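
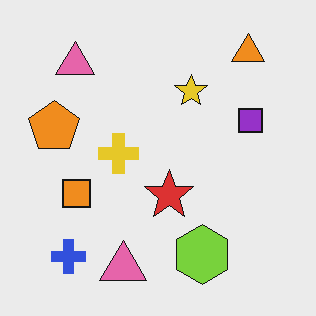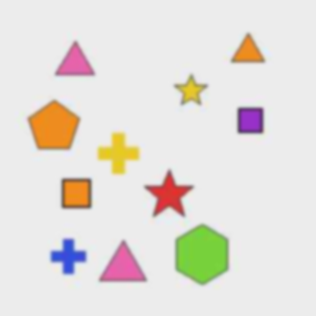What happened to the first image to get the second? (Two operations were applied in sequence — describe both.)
The second image is the first given moderate JPEG compression, then lightly blurred.

Blocky 8×8 compression artifacts appear around shape edges and the flat background shows ringing — characteristic JPEG degradation. Shape edges and outlines are uniformly softened across the whole image.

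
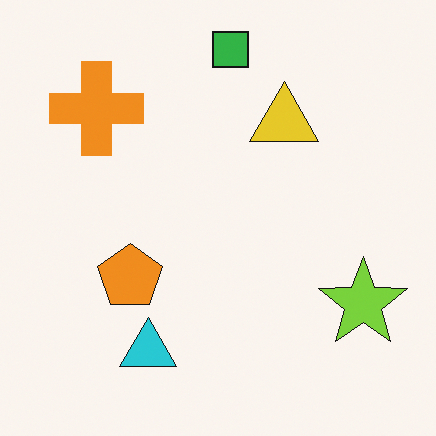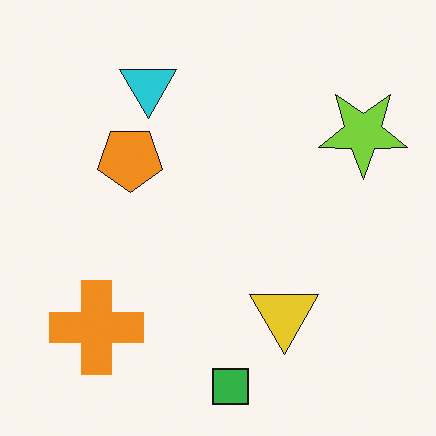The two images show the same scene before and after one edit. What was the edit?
It was flipped vertically (top ↔ bottom).

The green square is in the top of the first image and the bottom of the second — shapes on opposite sides of the horizontal midline have swapped in a mirror flip.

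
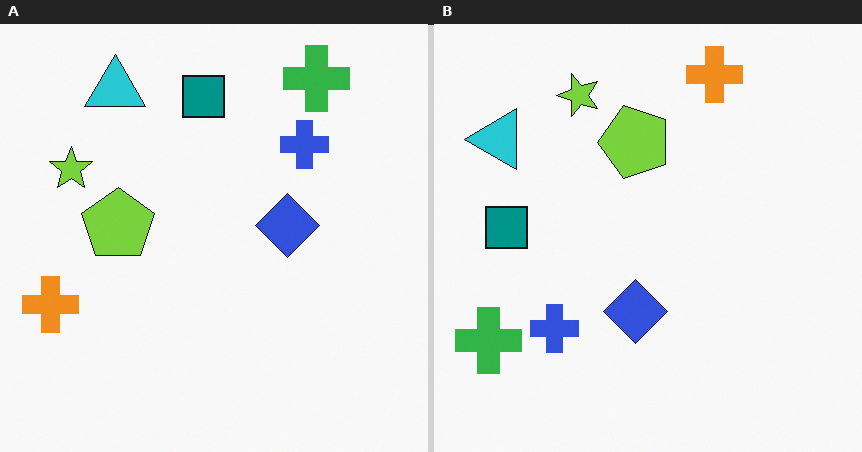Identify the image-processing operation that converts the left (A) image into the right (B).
The image was transposed (reflected across the top-left ↔ bottom-right diagonal).

Shapes have swapped their row and column positions — what was in the top-right is now in the bottom-left — a diagonal reflection.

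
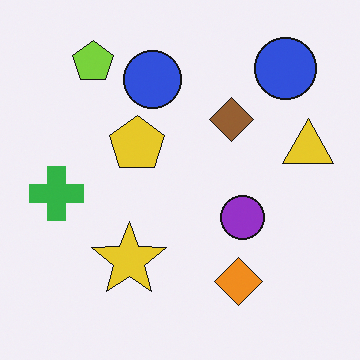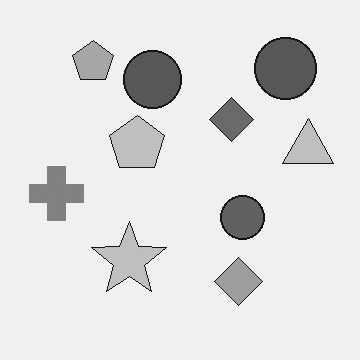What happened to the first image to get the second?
The image was converted to grayscale.

All color is removed — every shape is now a shade of grey.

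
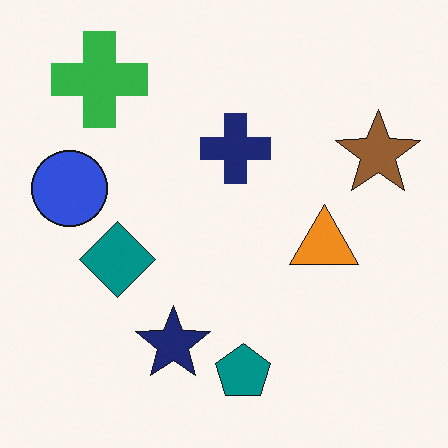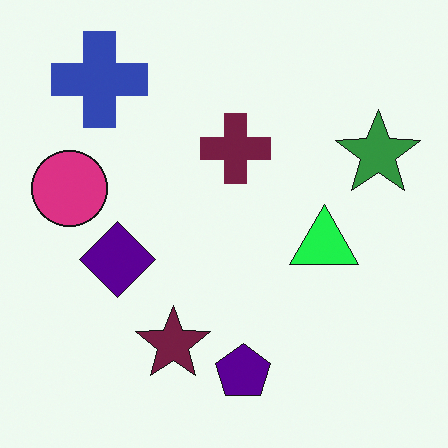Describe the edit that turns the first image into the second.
The second image is the first hue-shifted through roughly a third of the color wheel.

Every shape's color has rotated by the same amount around the hue wheel — a uniform hue shift.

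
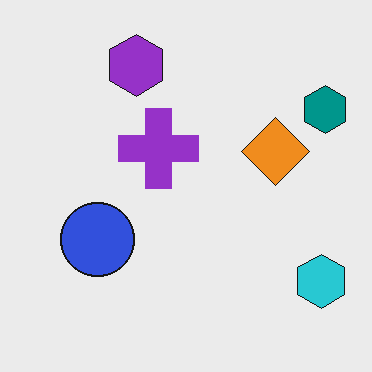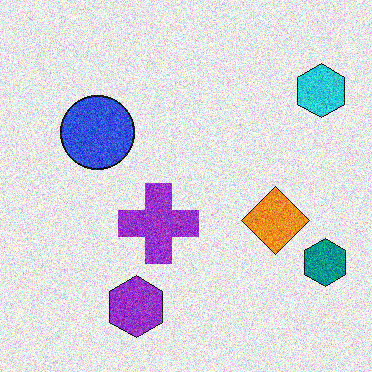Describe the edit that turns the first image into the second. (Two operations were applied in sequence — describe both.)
The image was flipped vertically (top ↔ bottom), then degraded with a thick layer of grain.

The purple hexagon is in the top of the first image and the bottom of the second — shapes on opposite sides of the horizontal midline have swapped in a mirror flip. Random speckle covers the whole image, including the flat background.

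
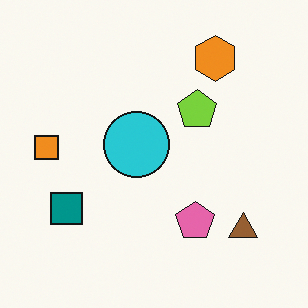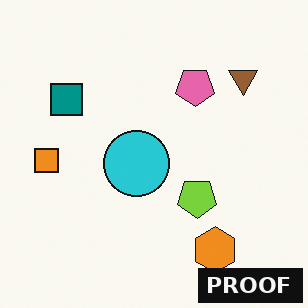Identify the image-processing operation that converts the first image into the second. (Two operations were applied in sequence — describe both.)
It was flipped vertically (top ↔ bottom), then watermarked with the text "PROOF" in the lower-right corner.

The orange hexagon is in the top-right of the first image and the bottom-right of the second — shapes on opposite sides of the horizontal midline have swapped in a mirror flip. A dark label reading "PROOF" appears in the lower-right corner.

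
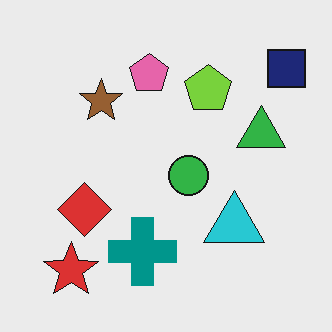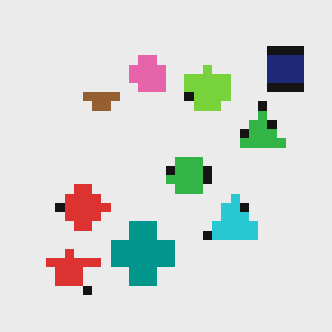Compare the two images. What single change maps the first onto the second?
The second image is the first heavily pixelated into large blocks.

Shapes are reduced to large square blocks; fine edges and outlines are lost — a downscale-then-upscale (mosaic) effect.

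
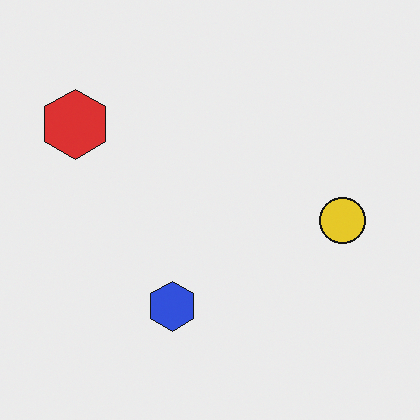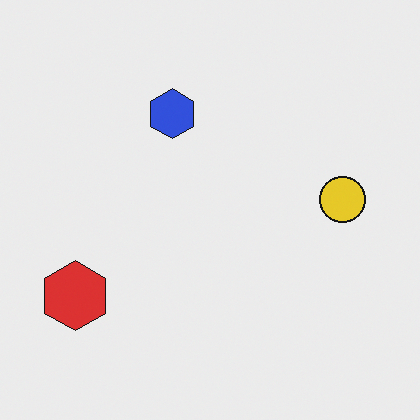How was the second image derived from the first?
This is the original image flipped vertically (top ↔ bottom).

The blue hexagon is in the bottom of the first image and the top of the second — shapes on opposite sides of the horizontal midline have swapped in a mirror flip.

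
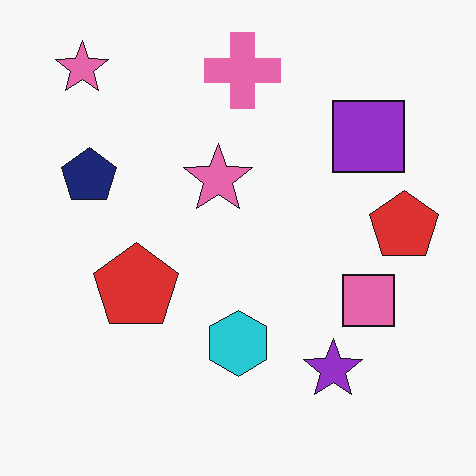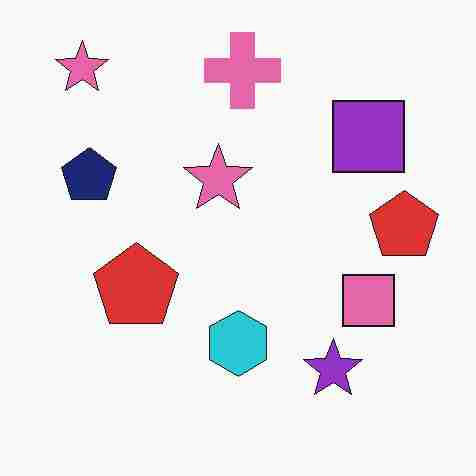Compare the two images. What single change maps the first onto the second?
The transformation is: degraded with heavy JPEG compression.

Blocky 8×8 compression artifacts appear around shape edges and the flat background shows ringing — characteristic JPEG degradation.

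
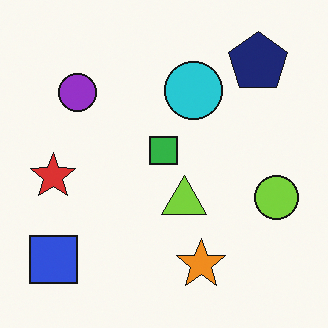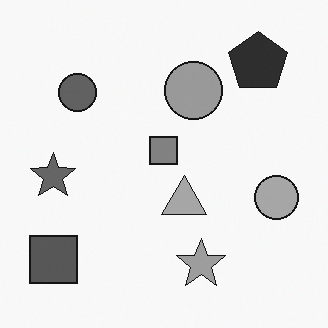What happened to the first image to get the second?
This is the original image converted to grayscale.

All color is removed — every shape is now a shade of grey.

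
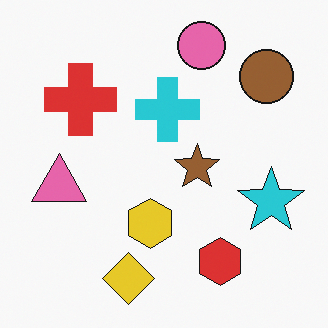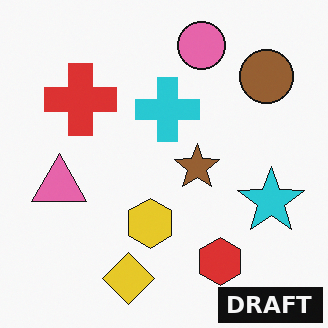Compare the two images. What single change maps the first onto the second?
This is the original image watermarked with the text "DRAFT" in the lower-right corner.

A dark label reading "DRAFT" appears in the lower-right corner.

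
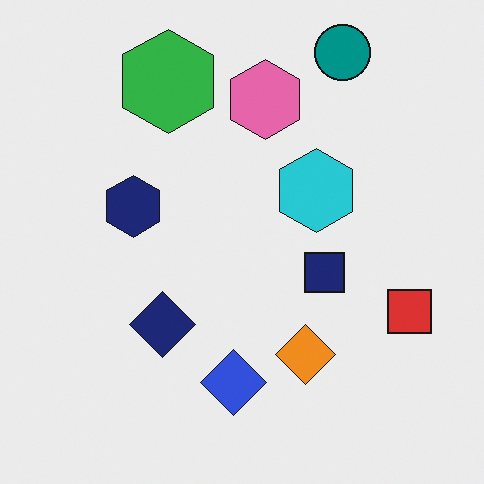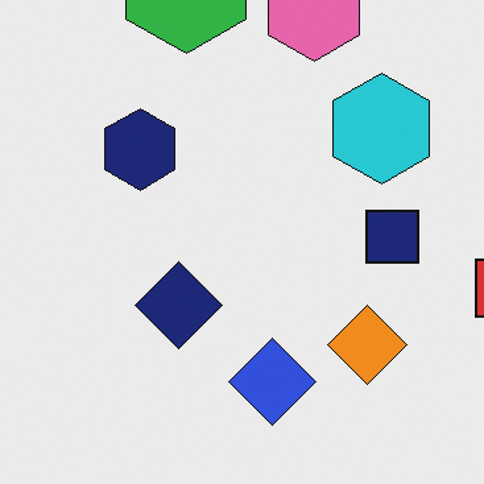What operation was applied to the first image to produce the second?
This is the original image cropped slightly and scaled back up.

The visible shapes are larger and the field of view is narrower; shapes near the original edges may be partly or wholly outside the frame — a crop-and-rescale.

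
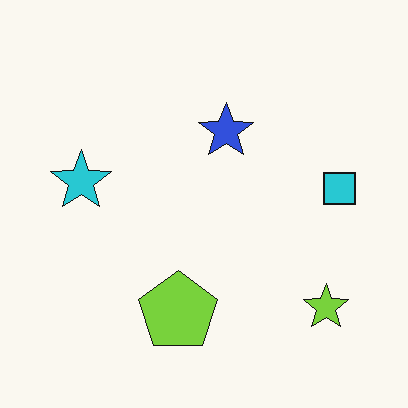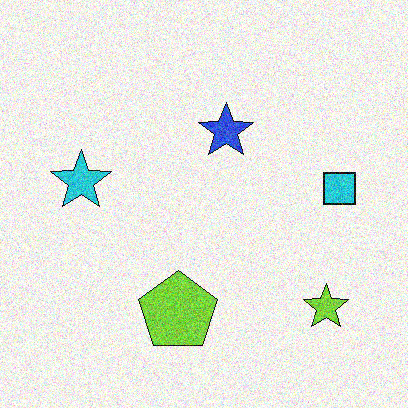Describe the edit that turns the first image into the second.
This is the original image degraded with moderate additive noise.

Random speckle covers the whole image, including the flat background.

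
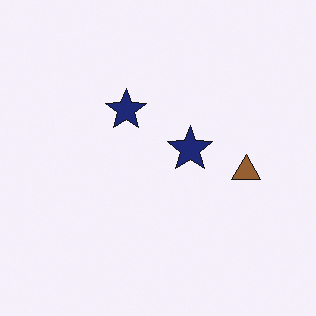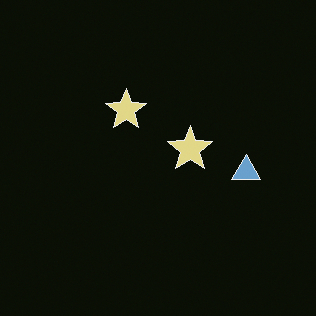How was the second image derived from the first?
This is the original image color-inverted (negative).

The light background has become dark and every shape's color is its complement — a photographic negative.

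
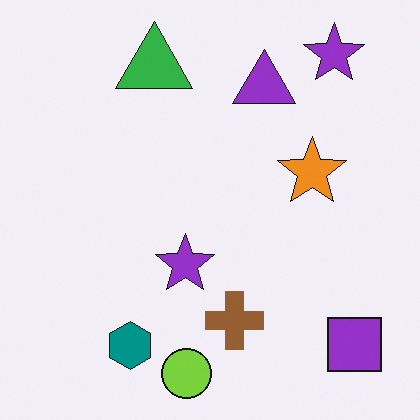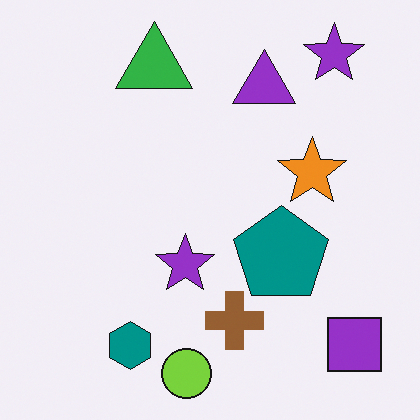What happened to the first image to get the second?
It was overlaid with an additional teal pentagon.

A teal pentagon appears in the second image that is absent from the first.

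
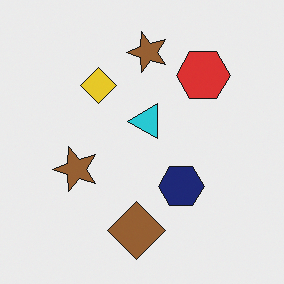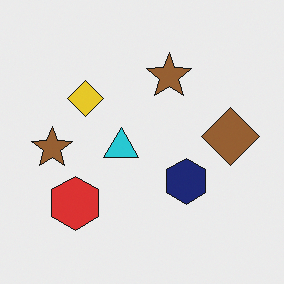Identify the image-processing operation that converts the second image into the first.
The first image is the second transposed (reflected across the top-left ↔ bottom-right diagonal).

Shapes have swapped their row and column positions — what was in the top-right is now in the bottom-left — a diagonal reflection.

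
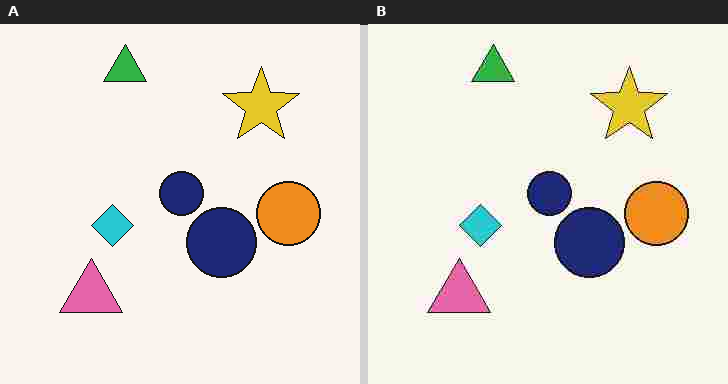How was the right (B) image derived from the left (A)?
The image was degraded with heavy JPEG compression.

Blocky 8×8 compression artifacts appear around shape edges and the flat background shows ringing — characteristic JPEG degradation.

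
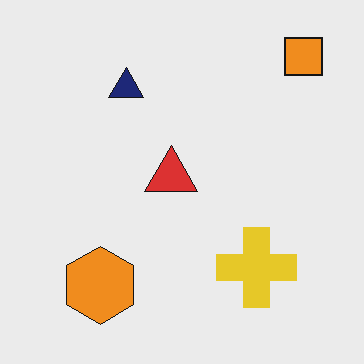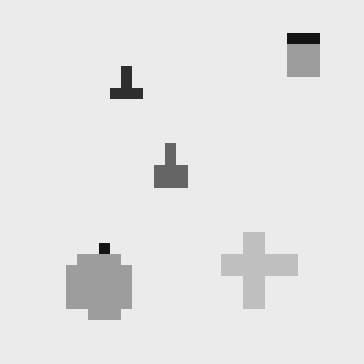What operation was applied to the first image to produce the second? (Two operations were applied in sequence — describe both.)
It was converted to grayscale, then coarsely pixelated.

All color is removed — every shape is now a shade of grey. Shapes are reduced to large square blocks; fine edges and outlines are lost — a downscale-then-upscale (mosaic) effect.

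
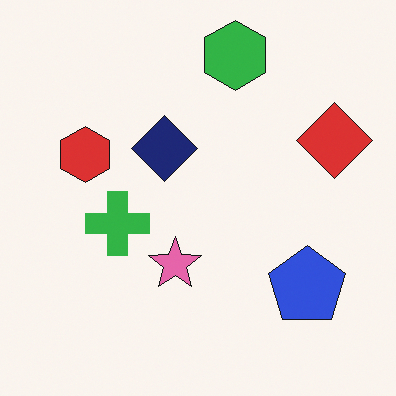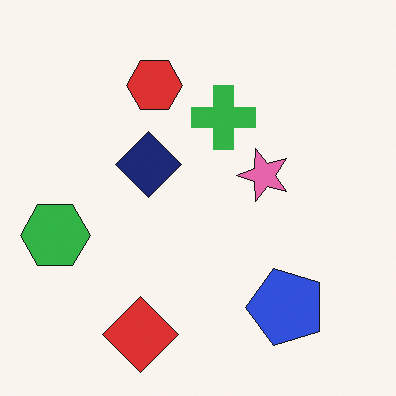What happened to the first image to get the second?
The image was transposed (reflected across the top-left ↔ bottom-right diagonal).

Shapes have swapped their row and column positions — what was in the top-right is now in the bottom-left — a diagonal reflection.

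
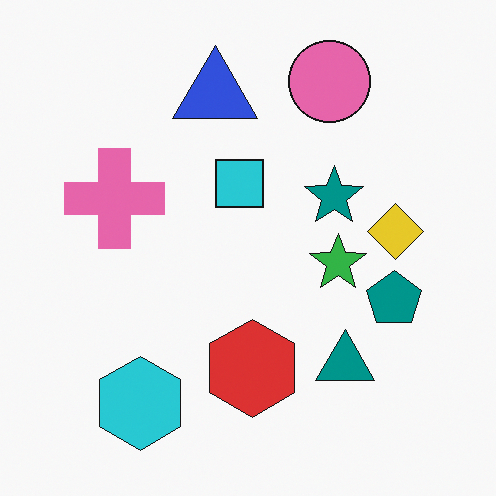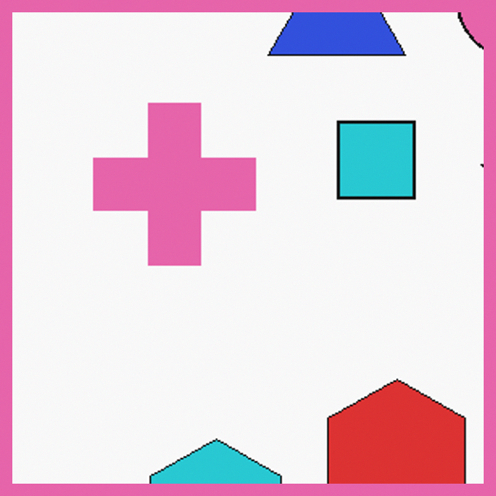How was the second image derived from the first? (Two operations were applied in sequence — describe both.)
This is the original image cropped to a noticeably smaller region and rescaled, then framed with a pink border.

The visible shapes are larger and the field of view is narrower; shapes near the original edges may be partly or wholly outside the frame — a crop-and-rescale. A solid pink frame runs around the edge of the second image, with the content slightly shrunk inside it.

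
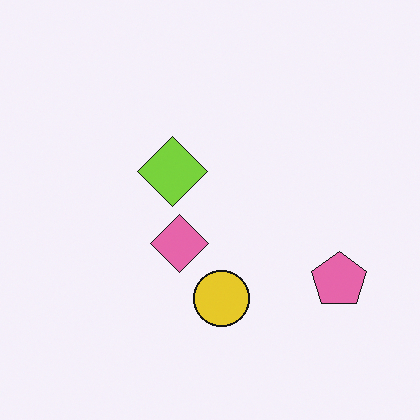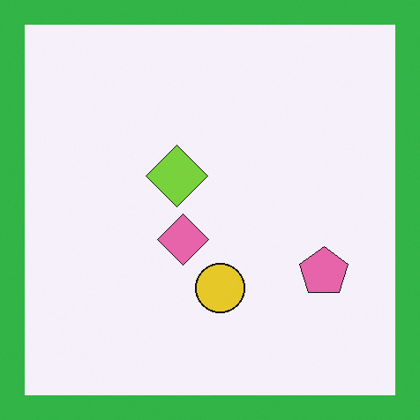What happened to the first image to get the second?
The second image is the first framed with a green border.

A solid green frame runs around the edge of the second image, with the content slightly shrunk inside it.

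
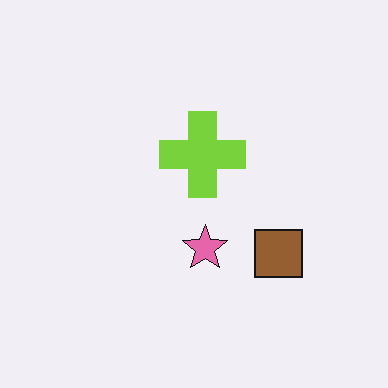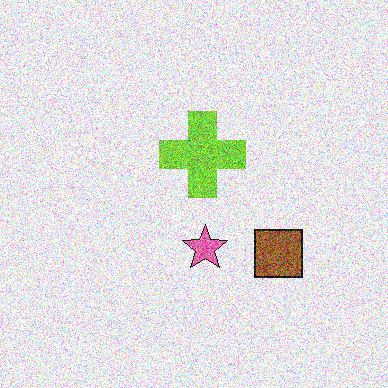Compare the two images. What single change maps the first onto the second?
The image was degraded with strong gaussian noise.

Random speckle covers the whole image, including the flat background.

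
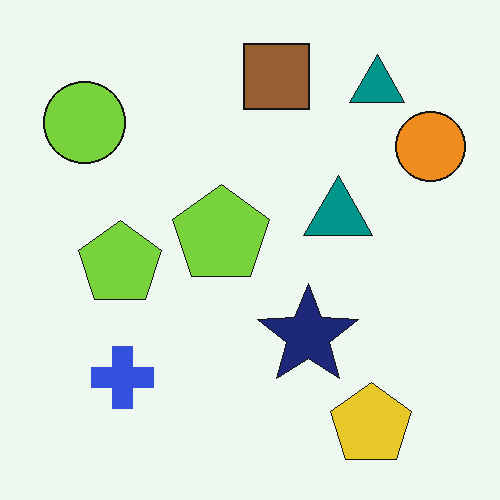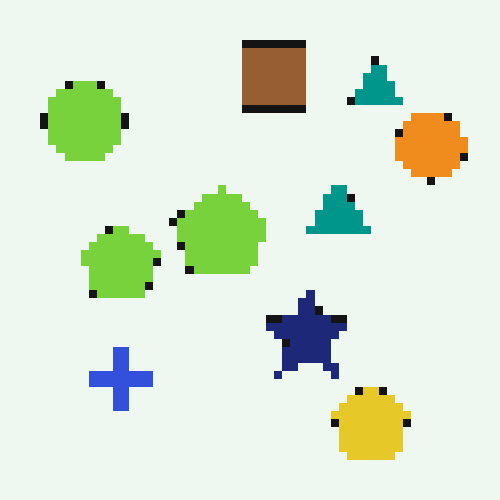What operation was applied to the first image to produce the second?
The image was pixelated into visible square blocks.

Shapes are reduced to large square blocks; fine edges and outlines are lost — a downscale-then-upscale (mosaic) effect.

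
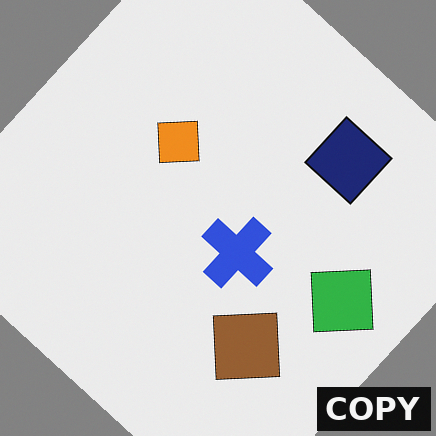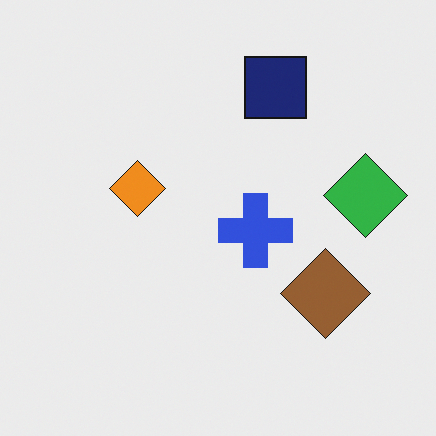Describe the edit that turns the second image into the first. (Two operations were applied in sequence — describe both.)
This is the original image rotated clockwise by a large amount — several tens of degrees, then watermarked with the text "COPY" in the lower-right corner.

Every shape is tilted by the same angle and the image corners show triangular fill wedges — a whole-image rotation by a non-right angle. A dark label reading "COPY" appears in the lower-right corner.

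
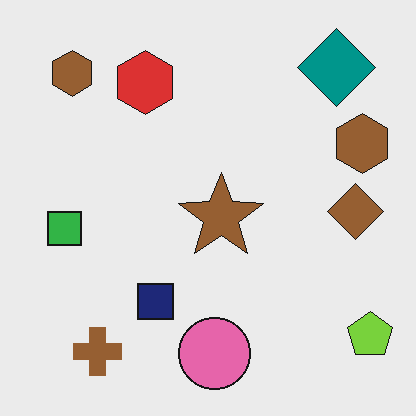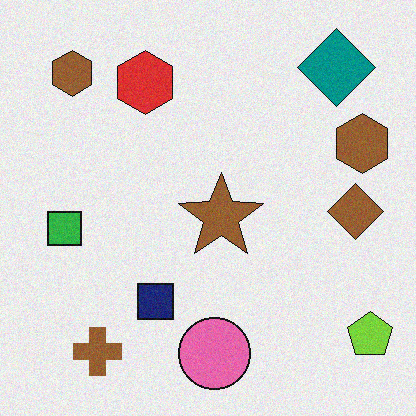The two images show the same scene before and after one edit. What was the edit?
The transformation is: degraded with a light layer of grain.

Random speckle covers the whole image, including the flat background.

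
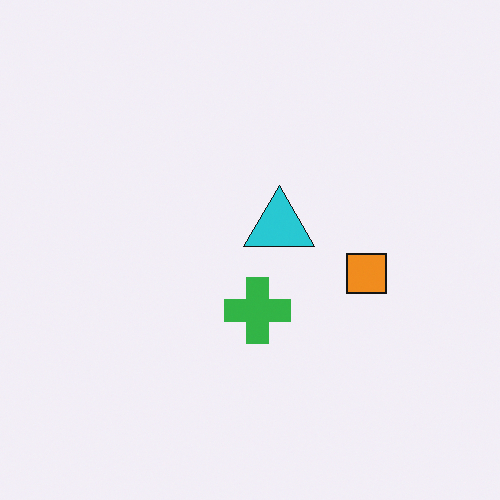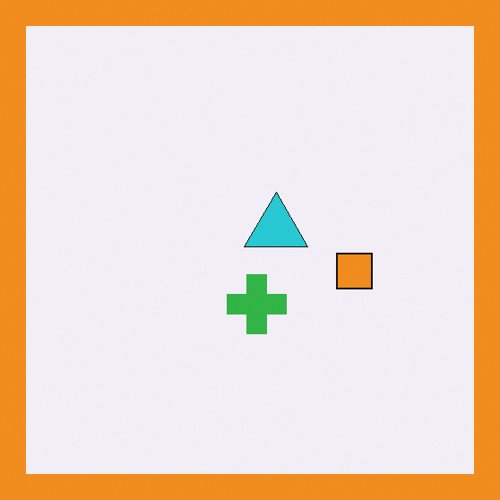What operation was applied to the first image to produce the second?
The image was framed with a orange border.

A solid orange frame runs around the edge of the second image, with the content slightly shrunk inside it.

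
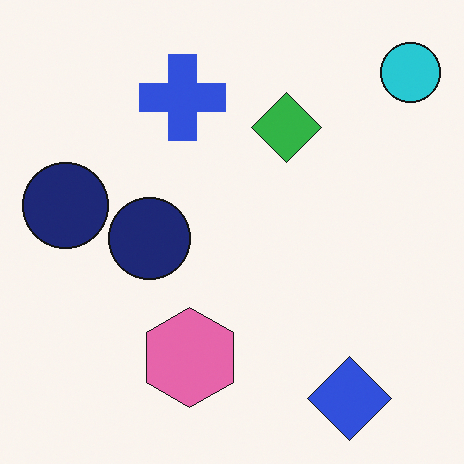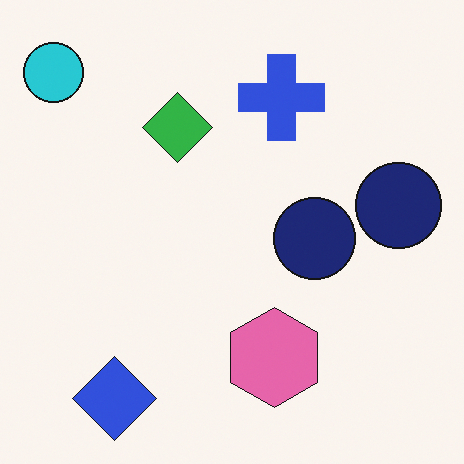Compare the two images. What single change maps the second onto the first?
The image was flipped horizontally (left ↔ right).

The cyan circle is in the top-left of the second image and the top-right of the first — shapes on opposite sides of the vertical midline have swapped in a mirror flip.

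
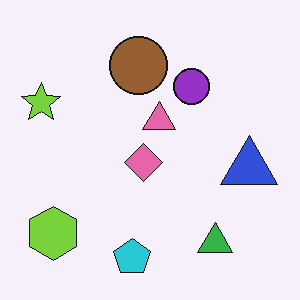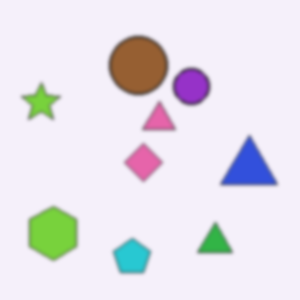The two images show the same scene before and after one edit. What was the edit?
The second image is the first slightly softened.

Shape edges and outlines are uniformly softened across the whole image.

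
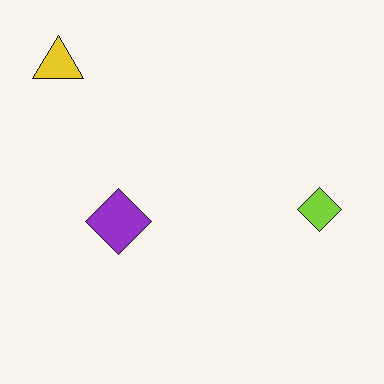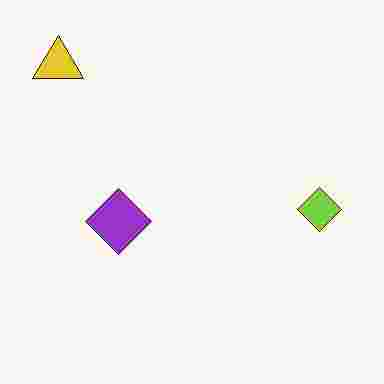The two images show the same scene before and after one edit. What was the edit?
The second image is the first heavily JPEG-compressed with obvious blocking artifacts.

Blocky 8×8 compression artifacts appear around shape edges and the flat background shows ringing — characteristic JPEG degradation.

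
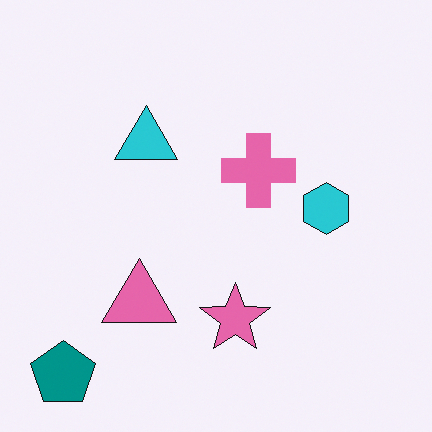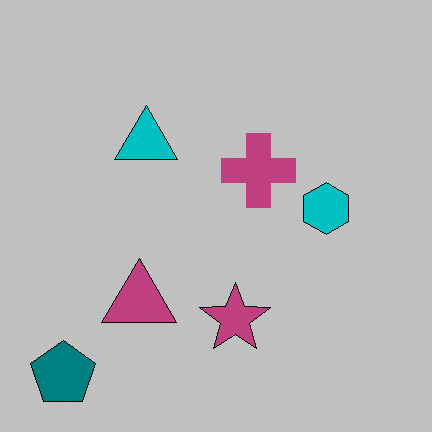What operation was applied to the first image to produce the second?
Heavily posterized to just a handful of flat colors.

Each flat color has snapped to a coarser quantized level — most visibly, the near-white background has dropped to a flat grey.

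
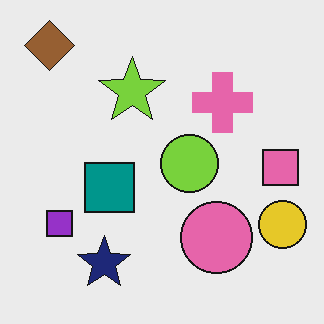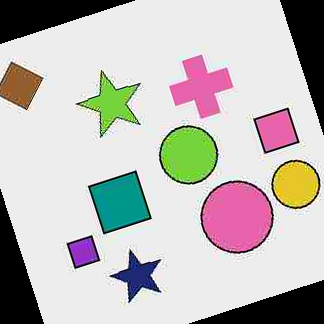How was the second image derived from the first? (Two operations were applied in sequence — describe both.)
The image was degraded with heavy JPEG compression, then rotated counter-clockwise by a moderate amount.

Blocky 8×8 compression artifacts appear around shape edges and the flat background shows ringing — characteristic JPEG degradation. Every shape is tilted by the same angle and the image corners show triangular fill wedges — a whole-image rotation by a non-right angle.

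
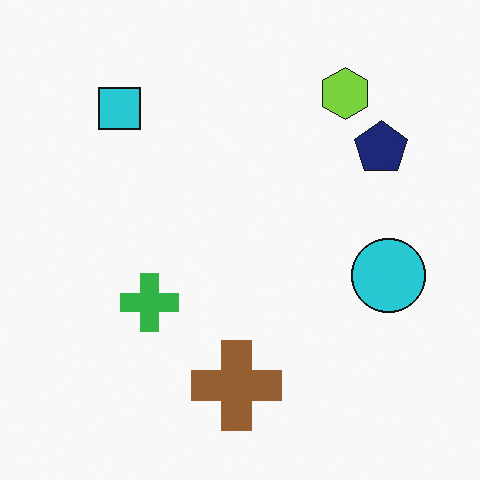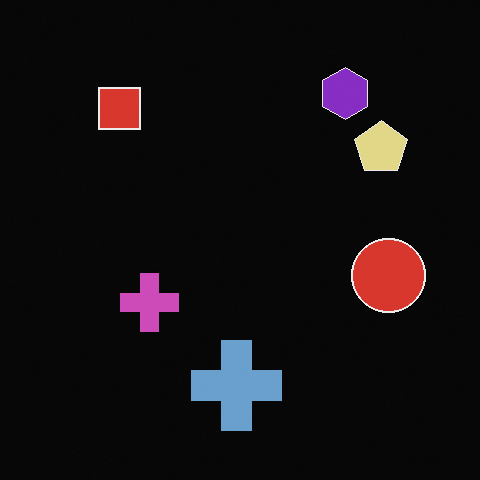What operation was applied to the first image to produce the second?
The second image is the first color-inverted (negative).

The light background has become dark and every shape's color is its complement — a photographic negative.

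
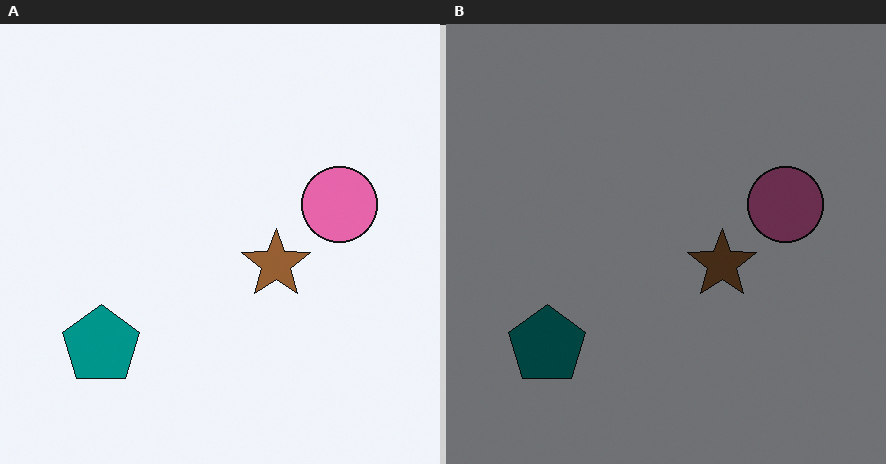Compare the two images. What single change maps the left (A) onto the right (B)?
The right (B) image is the left (A) noticeably darkened.

Every pixel — background and shapes alike — is uniformly darkened.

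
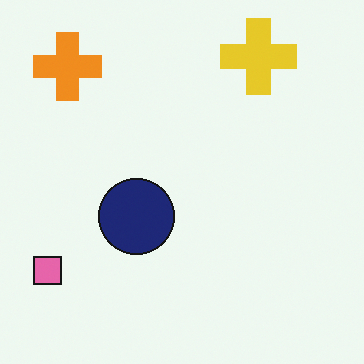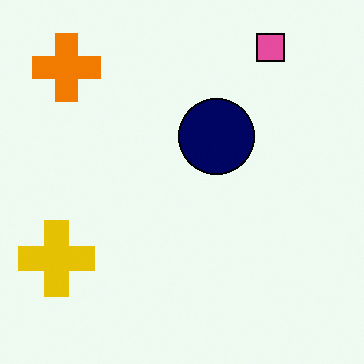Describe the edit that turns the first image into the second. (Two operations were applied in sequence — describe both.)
It was transposed (reflected across the top-left ↔ bottom-right diagonal), then given slightly increased contrast.

Shapes have swapped their row and column positions — what was in the top-right is now in the bottom-left — a diagonal reflection. Tones are pushed away from mid-grey across the whole image — a global contrast change.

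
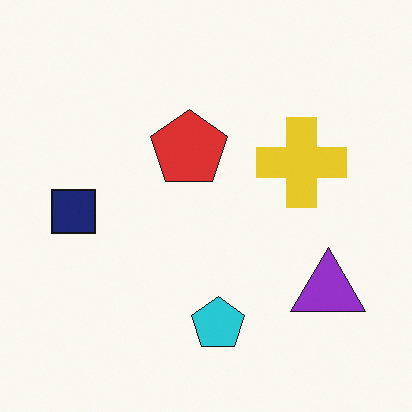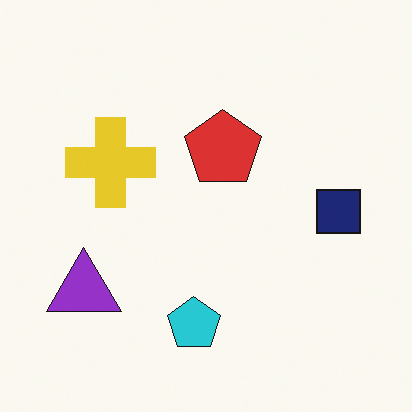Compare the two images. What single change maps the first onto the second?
Flipped horizontally (left ↔ right).

The navy square is in the left of the first image and the right of the second — shapes on opposite sides of the vertical midline have swapped in a mirror flip.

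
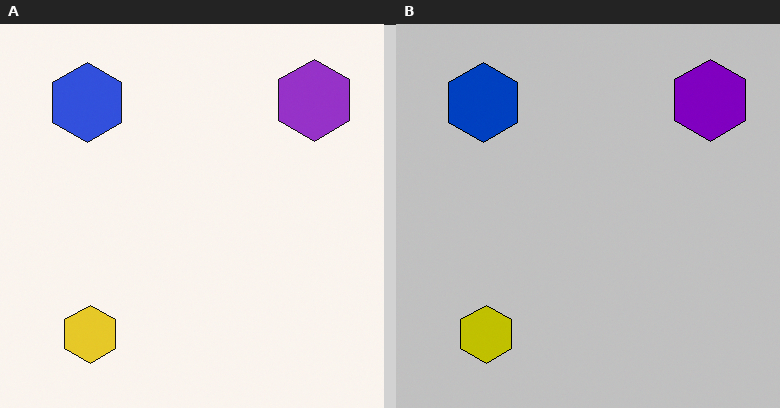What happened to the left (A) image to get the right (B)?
It was heavily posterized to just a handful of flat colors.

Each flat color has snapped to a coarser quantized level — most visibly, the near-white background has dropped to a flat grey.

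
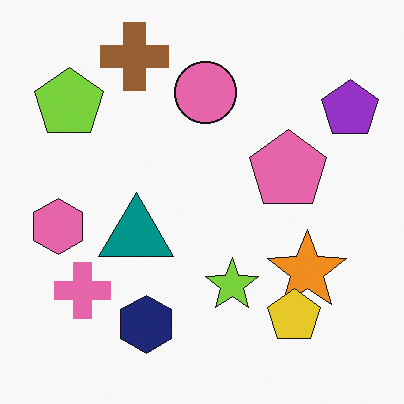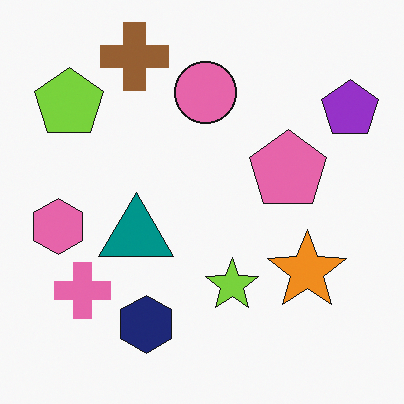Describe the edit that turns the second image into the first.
This is the original image overlaid with an additional yellow pentagon.

A yellow pentagon appears in the first image that is absent from the second.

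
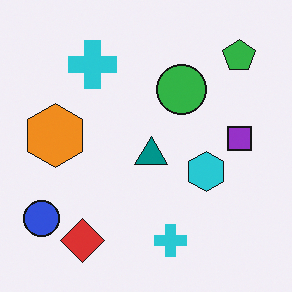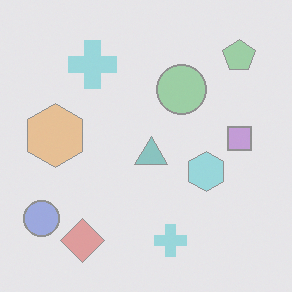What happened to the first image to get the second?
The transformation is: washed out (contrast reduced).

Tones are pushed toward mid-grey across the whole image — a global contrast change.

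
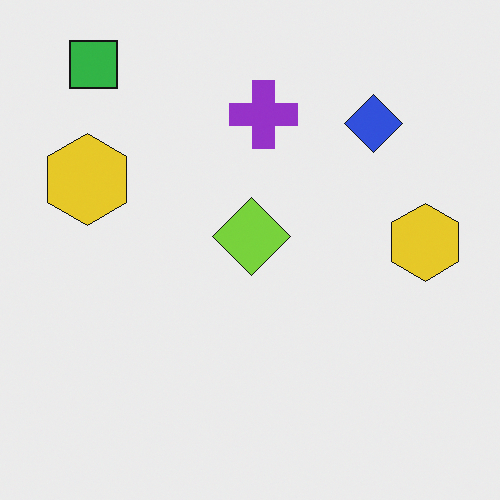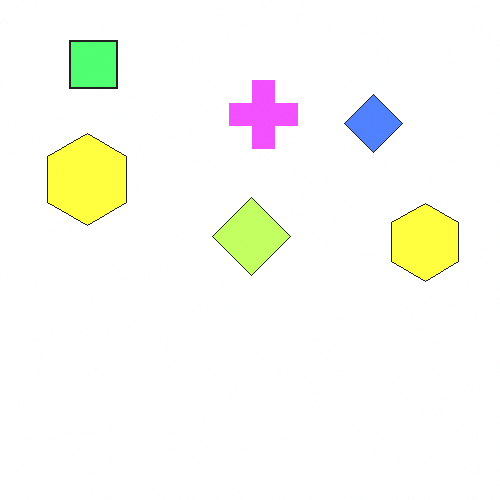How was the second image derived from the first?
The image was brightened a lot.

Every pixel — background and shapes alike — is uniformly brightened.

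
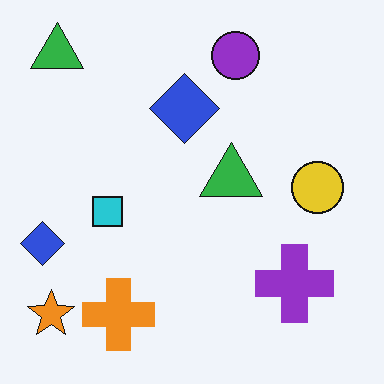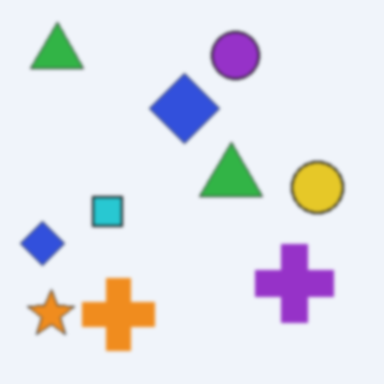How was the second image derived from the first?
It was given a subtle gaussian blur.

Shape edges and outlines are uniformly softened across the whole image.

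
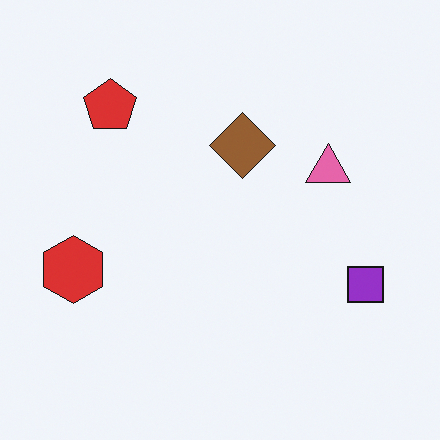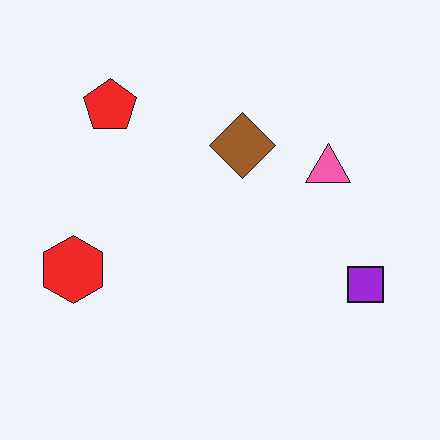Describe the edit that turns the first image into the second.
Slightly oversaturated.

All colors are more vivid — a global saturation change.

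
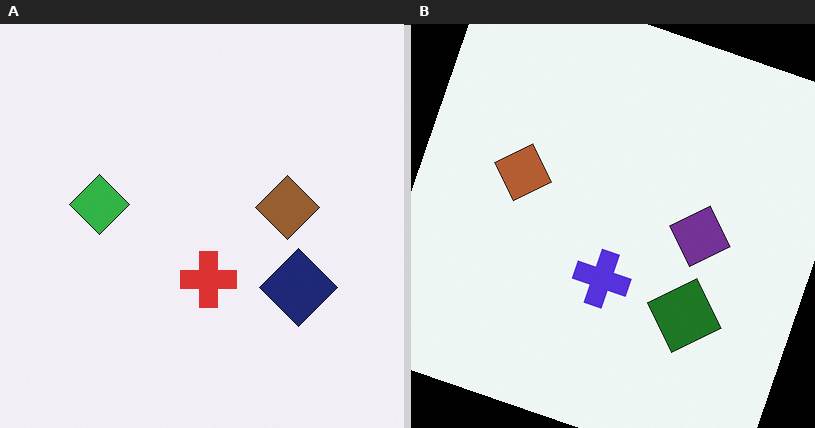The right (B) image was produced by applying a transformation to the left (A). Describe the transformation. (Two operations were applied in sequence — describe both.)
It was rotated clockwise by a clearly visible amount, then hue-shifted through roughly half the color wheel.

Every shape is tilted by the same angle and the image corners show triangular fill wedges — a whole-image rotation by a non-right angle. Every shape's color has rotated by the same amount around the hue wheel — a uniform hue shift.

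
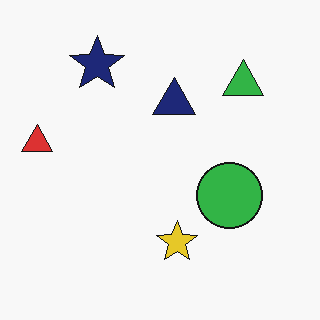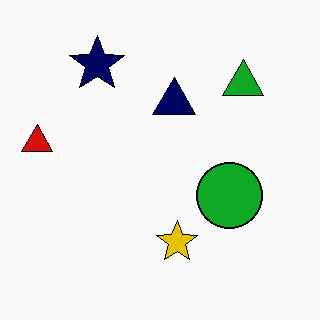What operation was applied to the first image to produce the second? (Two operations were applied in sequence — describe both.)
The transformation is: given slightly increased contrast, then JPEG-compressed with visible artifacts.

Tones are pushed away from mid-grey across the whole image — a global contrast change. Blocky 8×8 compression artifacts appear around shape edges and the flat background shows ringing — characteristic JPEG degradation.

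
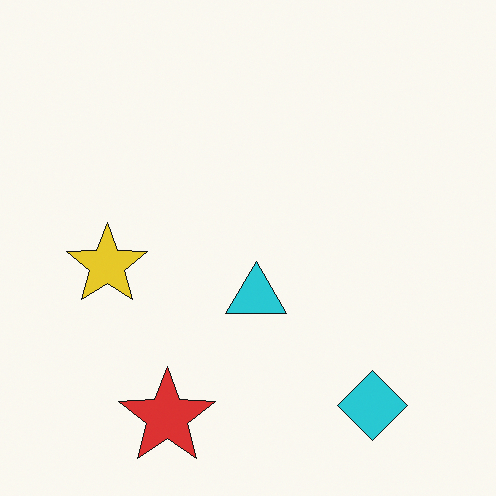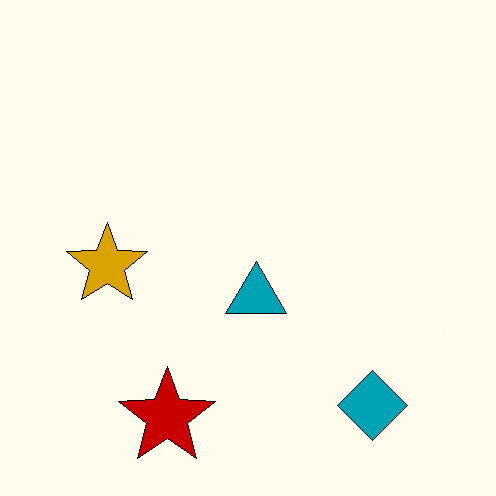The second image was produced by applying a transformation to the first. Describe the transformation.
The image was boosted in contrast.

Tones are pushed away from mid-grey across the whole image — a global contrast change.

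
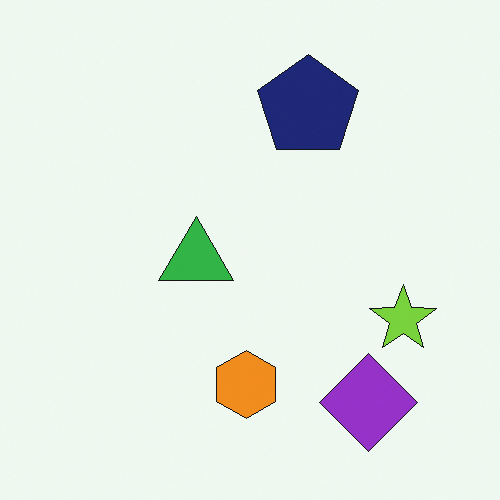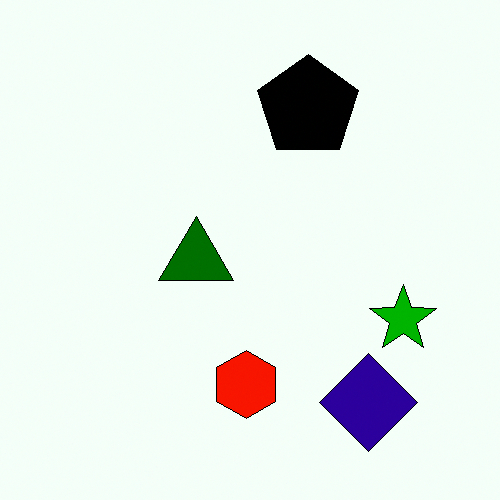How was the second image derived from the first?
It was given much higher contrast.

Tones are pushed away from mid-grey across the whole image — a global contrast change.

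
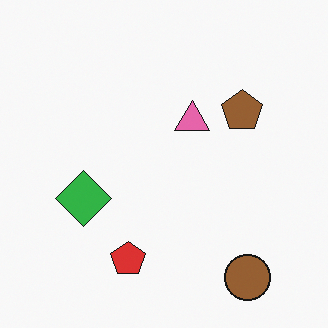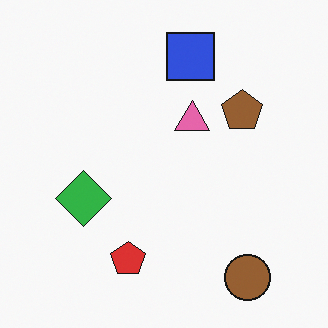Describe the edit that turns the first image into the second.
The image was overlaid with an additional blue square.

A blue square appears in the second image that is absent from the first.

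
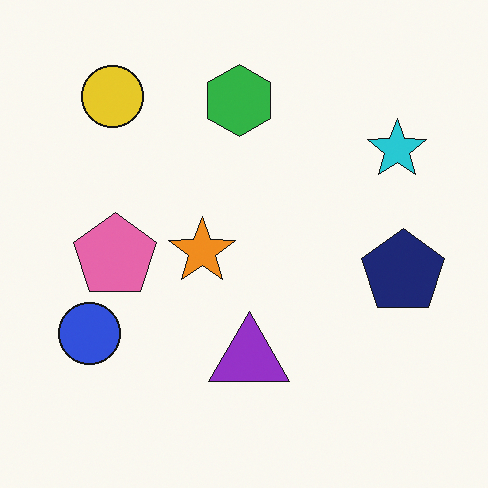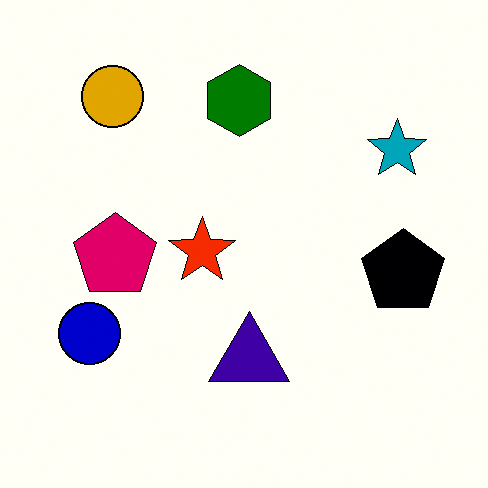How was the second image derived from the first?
The transformation is: boosted in contrast.

Tones are pushed away from mid-grey across the whole image — a global contrast change.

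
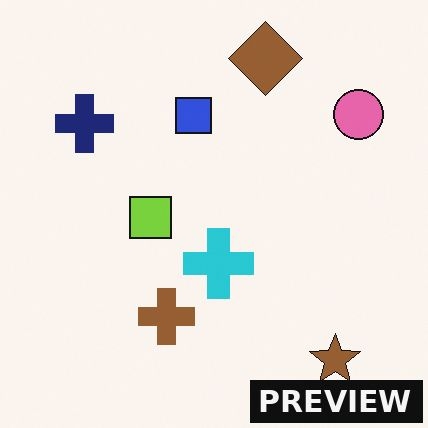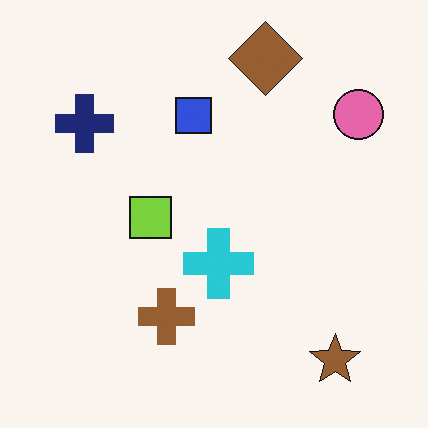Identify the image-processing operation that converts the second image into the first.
It was watermarked with the text "PREVIEW" in the lower-right corner.

A dark label reading "PREVIEW" appears in the lower-right corner.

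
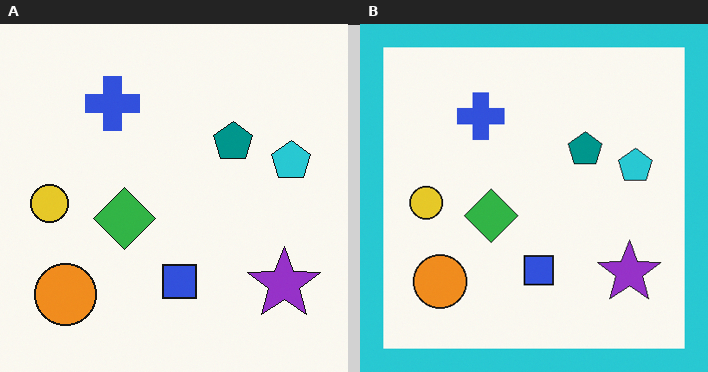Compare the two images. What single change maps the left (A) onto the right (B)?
The right (B) image is the left (A) framed with a cyan border.

A solid cyan frame runs around the edge of the right (B) image, with the content slightly shrunk inside it.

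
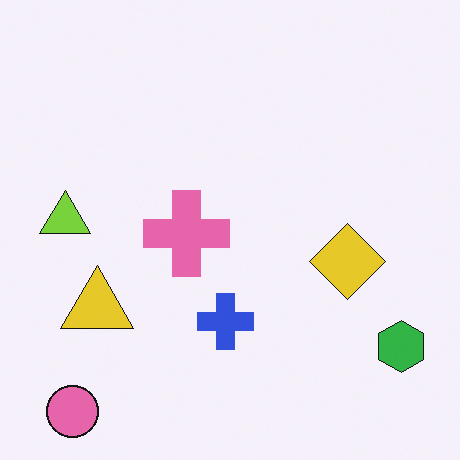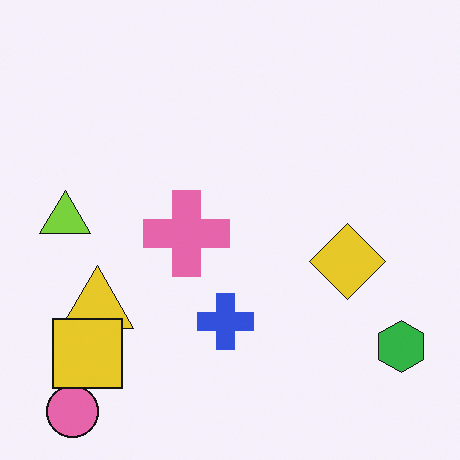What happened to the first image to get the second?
The image was overlaid with an additional yellow square.

A yellow square appears in the second image that is absent from the first.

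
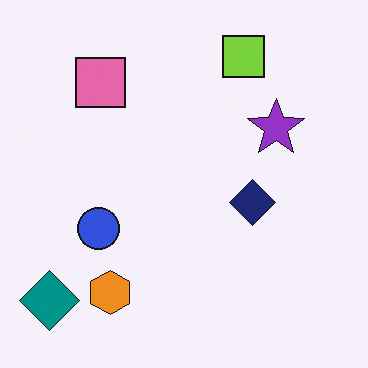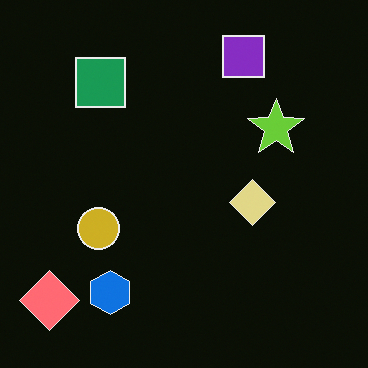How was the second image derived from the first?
It was color-inverted (negative).

The light background has become dark and every shape's color is its complement — a photographic negative.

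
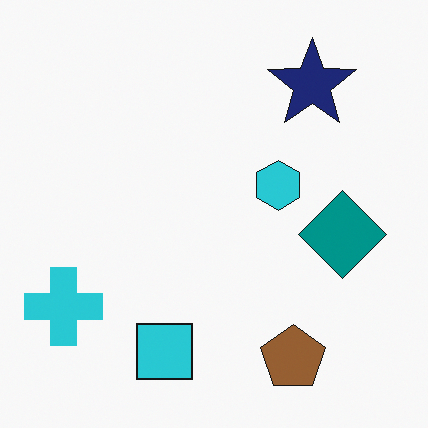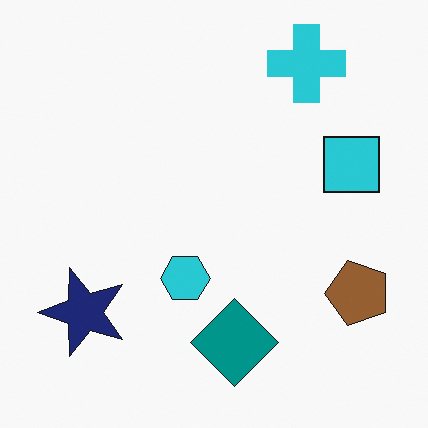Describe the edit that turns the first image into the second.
The second image is the first transposed (reflected across the top-left ↔ bottom-right diagonal).

Shapes have swapped their row and column positions — what was in the top-right is now in the bottom-left — a diagonal reflection.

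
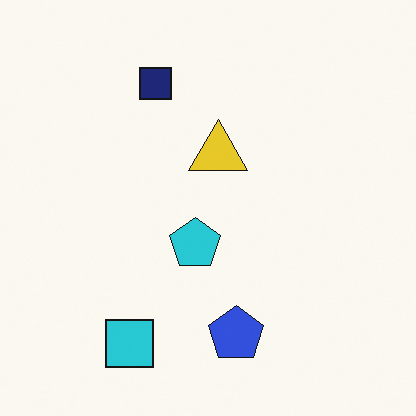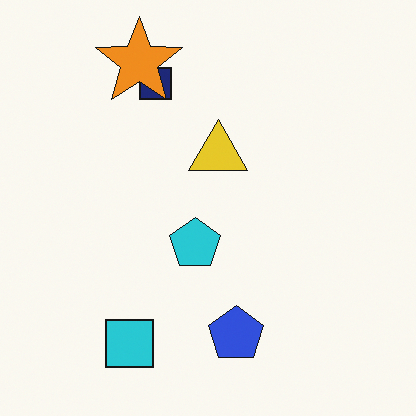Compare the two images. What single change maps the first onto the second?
It was overlaid with an additional orange star.

An orange star appears in the second image that is absent from the first.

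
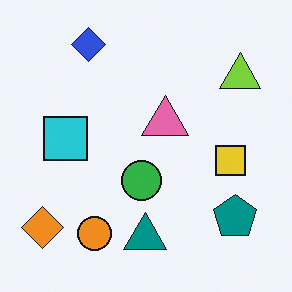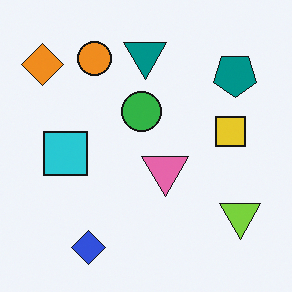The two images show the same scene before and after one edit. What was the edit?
The image was flipped vertically (top ↔ bottom).

The blue diamond is in the top-left of the first image and the bottom-left of the second — shapes on opposite sides of the horizontal midline have swapped in a mirror flip.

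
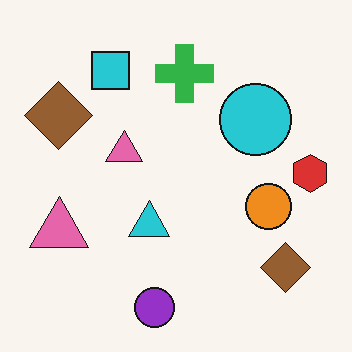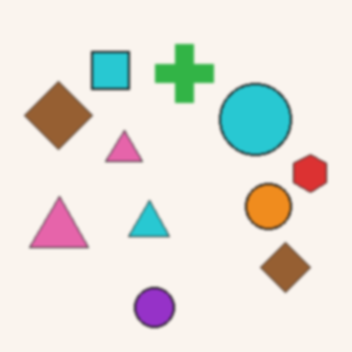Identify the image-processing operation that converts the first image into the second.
The image was lightly blurred.

Shape edges and outlines are uniformly softened across the whole image.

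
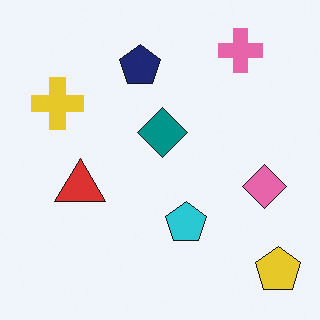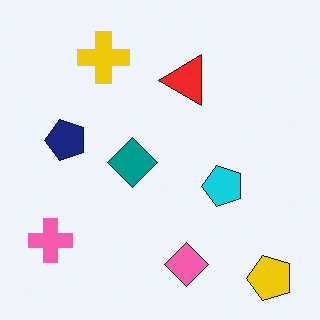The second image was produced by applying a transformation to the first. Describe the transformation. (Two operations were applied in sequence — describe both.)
This is the original image slightly oversaturated, then transposed (reflected across the top-left ↔ bottom-right diagonal).

All colors are more vivid — a global saturation change. Shapes have swapped their row and column positions — what was in the top-right is now in the bottom-left — a diagonal reflection.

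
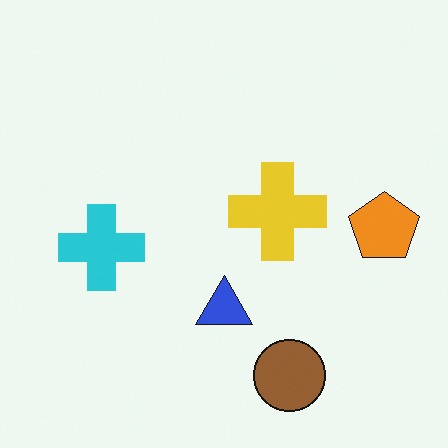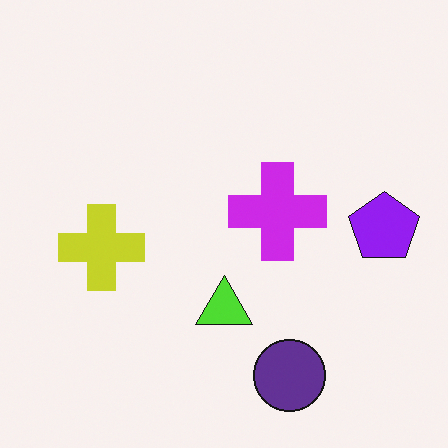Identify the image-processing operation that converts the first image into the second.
The transformation is: hue-shifted through roughly half the color wheel.

Every shape's color has rotated by the same amount around the hue wheel — a uniform hue shift.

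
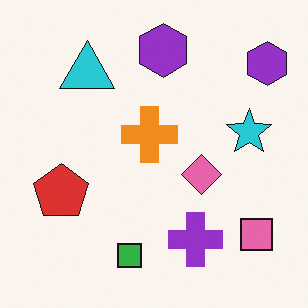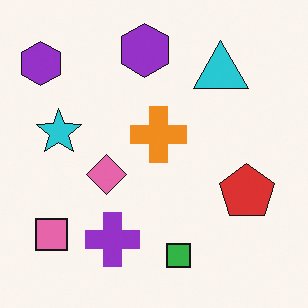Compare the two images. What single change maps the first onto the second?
The image was flipped horizontally (left ↔ right).

The pink square is in the bottom-right of the first image and the bottom-left of the second — shapes on opposite sides of the vertical midline have swapped in a mirror flip.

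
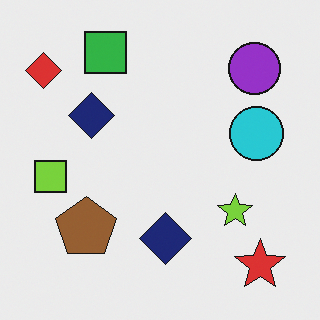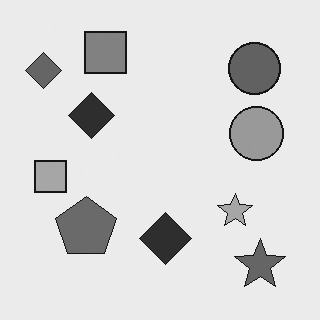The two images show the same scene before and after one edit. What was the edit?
It was converted to grayscale.

All color is removed — every shape is now a shade of grey.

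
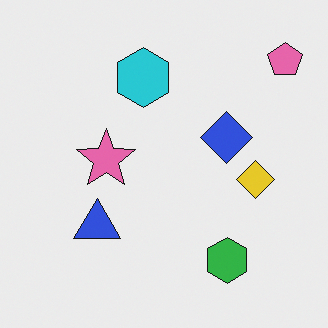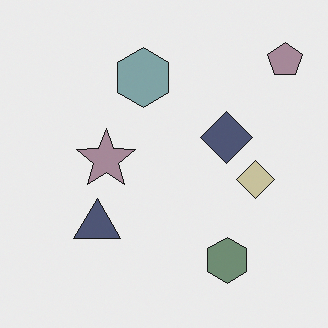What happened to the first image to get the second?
The image was heavily desaturated.

All colors are more muted and greyish — a global saturation change.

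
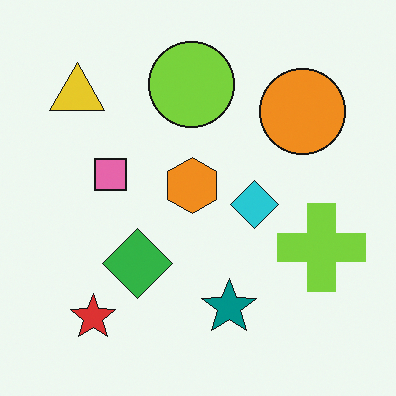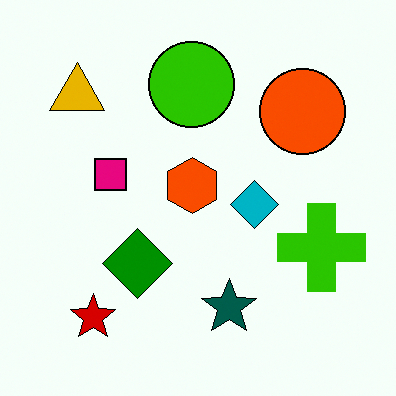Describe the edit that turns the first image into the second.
The image was given much higher contrast.

Tones are pushed away from mid-grey across the whole image — a global contrast change.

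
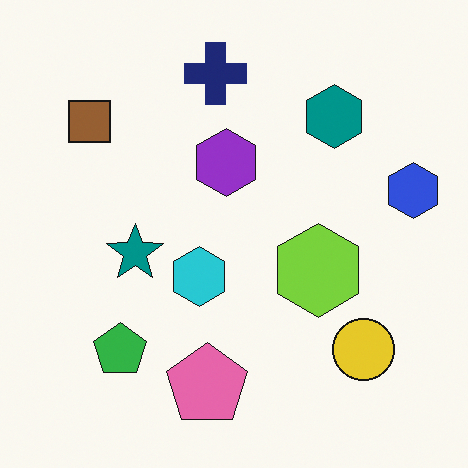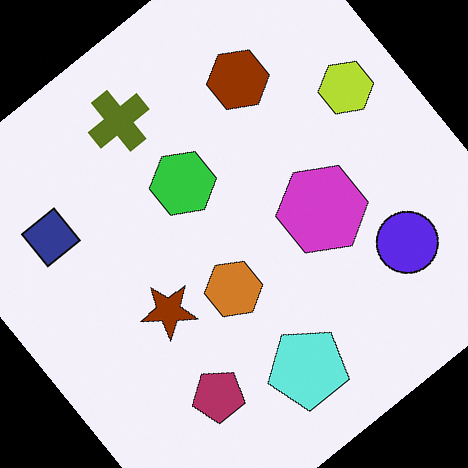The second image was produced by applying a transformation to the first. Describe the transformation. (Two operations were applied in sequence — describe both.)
The transformation is: hue-shifted through roughly half the color wheel, then rotated counter-clockwise by a large amount — several tens of degrees.

Every shape's color has rotated by the same amount around the hue wheel — a uniform hue shift. Every shape is tilted by the same angle and the image corners show triangular fill wedges — a whole-image rotation by a non-right angle.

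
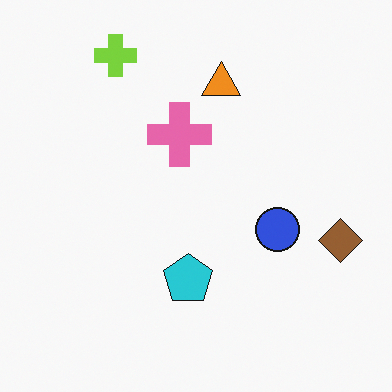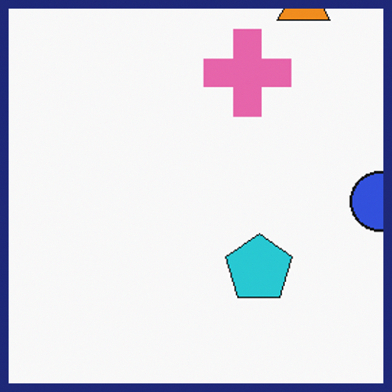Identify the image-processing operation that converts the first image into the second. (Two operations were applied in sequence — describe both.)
Cropped to a modestly smaller region and rescaled, then framed with a navy border.

The visible shapes are larger and the field of view is narrower; shapes near the original edges may be partly or wholly outside the frame — a crop-and-rescale. A solid navy frame runs around the edge of the second image, with the content slightly shrunk inside it.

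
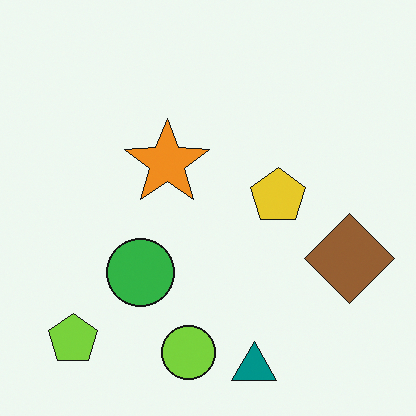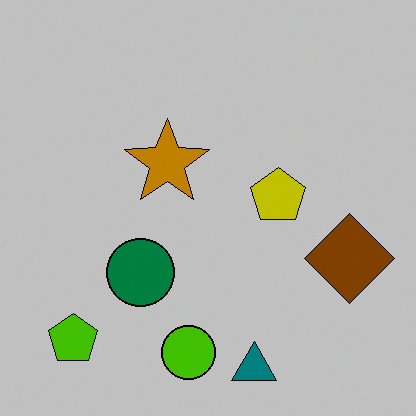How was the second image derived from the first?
The transformation is: aggressively posterized.

Each flat color has snapped to a coarser quantized level — most visibly, the near-white background has dropped to a flat grey.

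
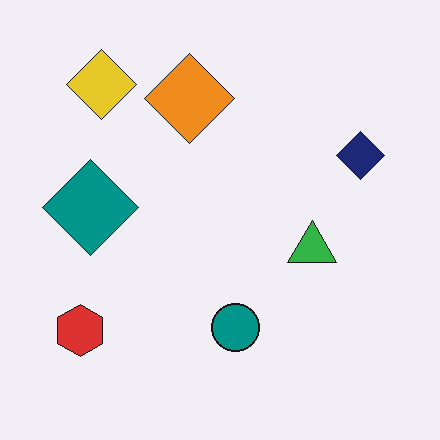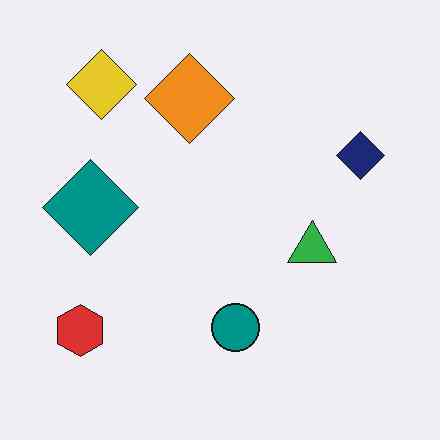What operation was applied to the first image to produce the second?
This is the original image JPEG-compressed with visible artifacts.

Blocky 8×8 compression artifacts appear around shape edges and the flat background shows ringing — characteristic JPEG degradation.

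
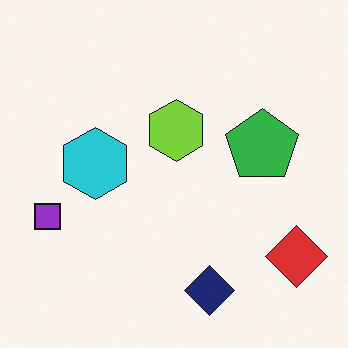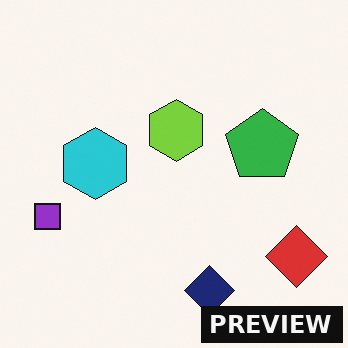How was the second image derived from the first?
Watermarked with the text "PREVIEW" in the lower-right corner.

A dark label reading "PREVIEW" appears in the lower-right corner.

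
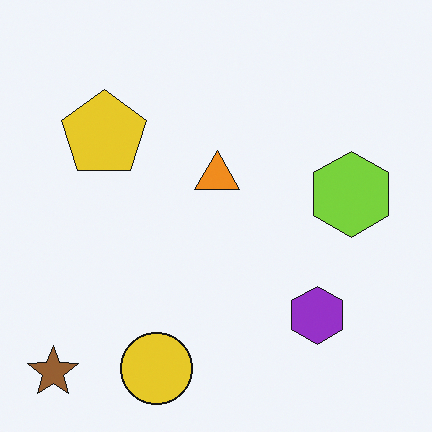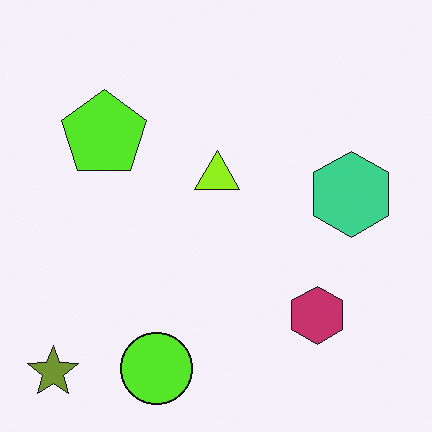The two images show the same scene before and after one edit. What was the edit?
It was hue-shifted slightly.

Every shape's color has rotated by the same amount around the hue wheel — a uniform hue shift.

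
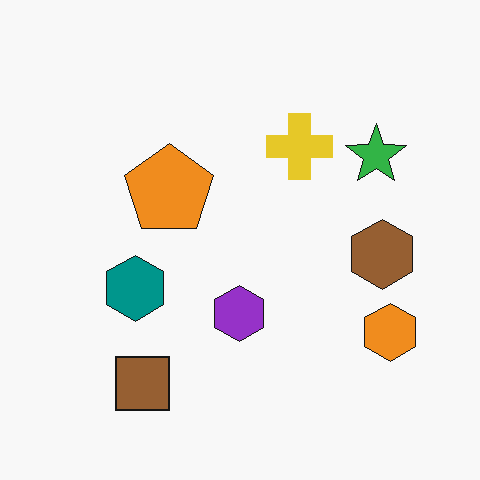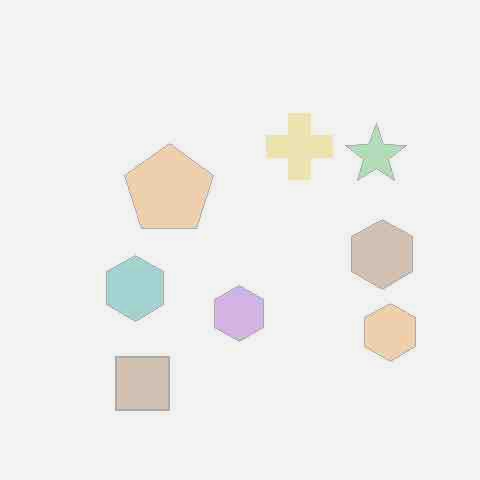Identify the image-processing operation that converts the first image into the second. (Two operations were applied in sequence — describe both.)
The second image is the first degraded with heavy JPEG compression, then given much lower contrast.

Blocky 8×8 compression artifacts appear around shape edges and the flat background shows ringing — characteristic JPEG degradation. Tones are pushed toward mid-grey across the whole image — a global contrast change.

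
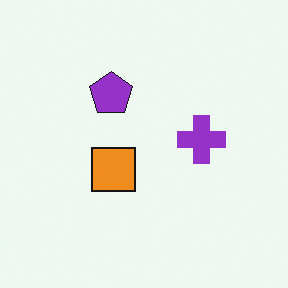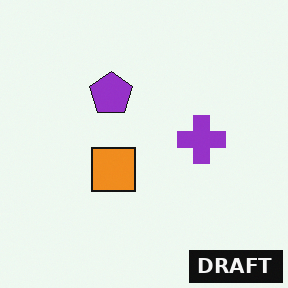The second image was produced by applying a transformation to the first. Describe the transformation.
The transformation is: watermarked with the text "DRAFT" in the lower-right corner.

A dark label reading "DRAFT" appears in the lower-right corner.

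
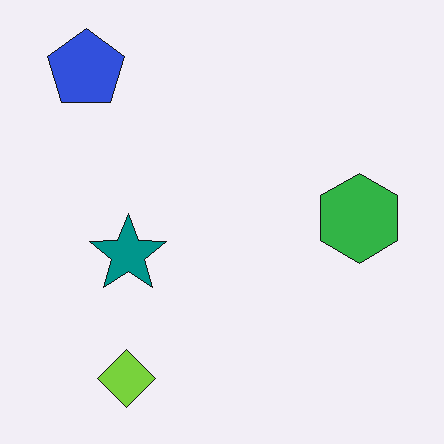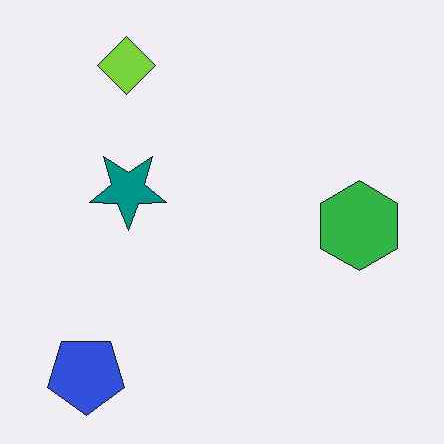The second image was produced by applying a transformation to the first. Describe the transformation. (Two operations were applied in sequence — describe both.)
It was JPEG-compressed with visible artifacts, then flipped vertically (top ↔ bottom).

Blocky 8×8 compression artifacts appear around shape edges and the flat background shows ringing — characteristic JPEG degradation. The lime diamond is in the bottom-left of the first image and the top-left of the second — shapes on opposite sides of the horizontal midline have swapped in a mirror flip.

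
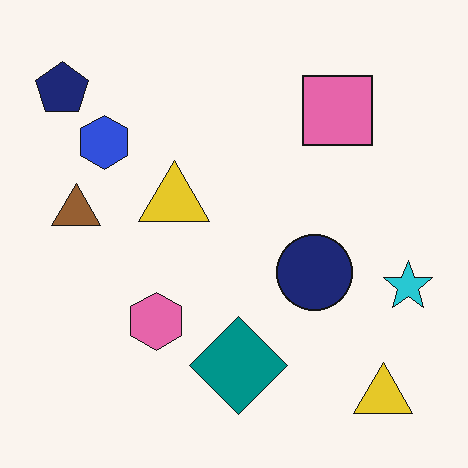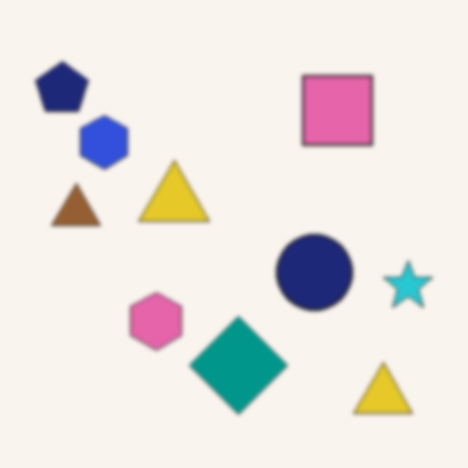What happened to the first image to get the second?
Lightly blurred.

Shape edges and outlines are uniformly softened across the whole image.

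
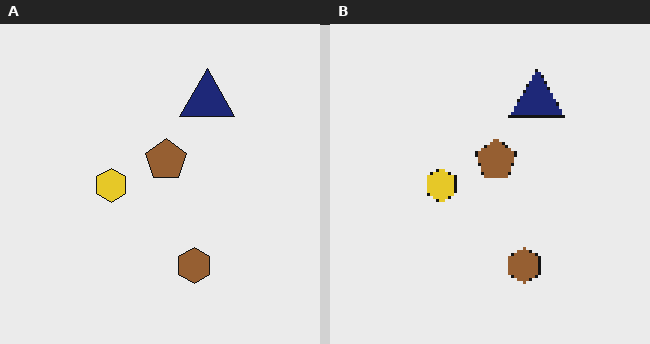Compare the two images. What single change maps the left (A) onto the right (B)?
It was lightly pixelated (a mild mosaic effect).

Shapes are reduced to large square blocks; fine edges and outlines are lost — a downscale-then-upscale (mosaic) effect.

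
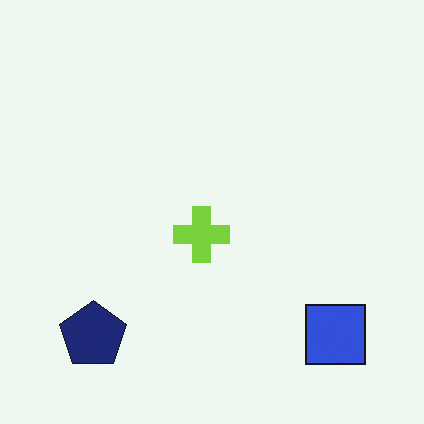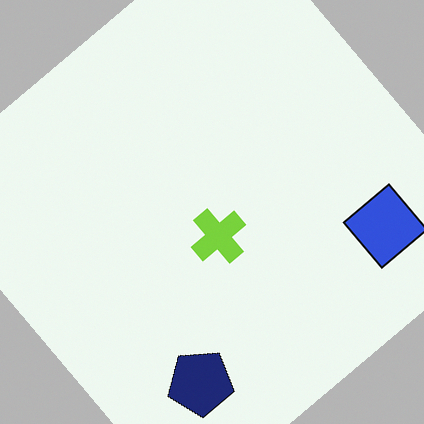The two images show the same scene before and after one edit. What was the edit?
Rotated counter-clockwise by a large amount — several tens of degrees.

Every shape is tilted by the same angle and the image corners show triangular fill wedges — a whole-image rotation by a non-right angle.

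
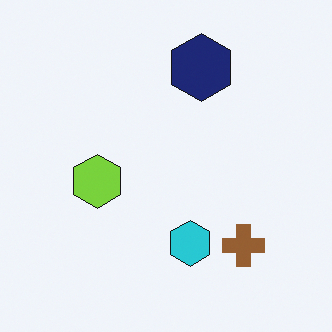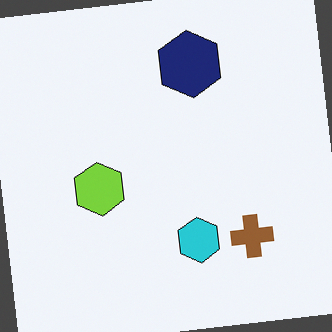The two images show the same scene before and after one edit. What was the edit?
Rotated counter-clockwise by a slight angle.

Every shape is tilted by the same angle and the image corners show triangular fill wedges — a whole-image rotation by a non-right angle.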